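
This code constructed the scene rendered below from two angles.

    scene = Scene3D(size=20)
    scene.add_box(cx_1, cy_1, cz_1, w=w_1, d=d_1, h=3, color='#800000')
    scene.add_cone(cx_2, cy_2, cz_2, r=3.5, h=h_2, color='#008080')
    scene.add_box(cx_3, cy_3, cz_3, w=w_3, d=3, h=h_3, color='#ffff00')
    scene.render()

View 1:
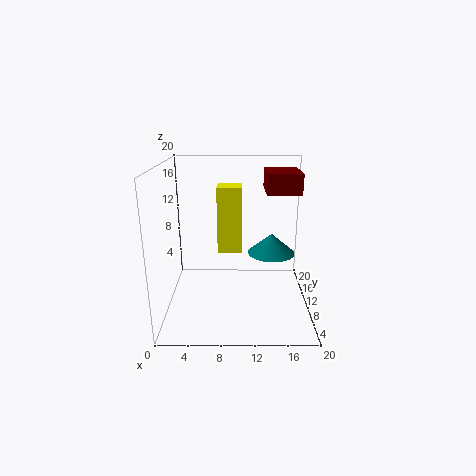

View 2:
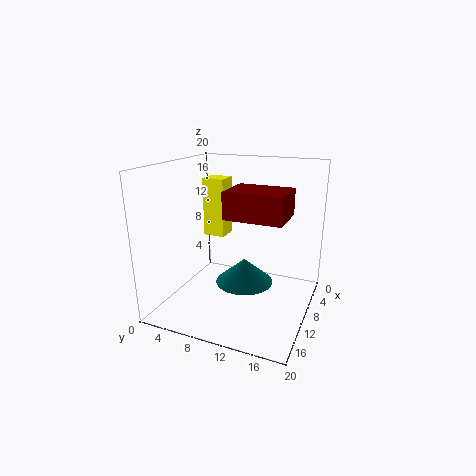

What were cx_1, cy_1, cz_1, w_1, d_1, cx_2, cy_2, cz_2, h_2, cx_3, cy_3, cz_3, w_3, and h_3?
cx_1 = 14, cy_1 = 12, cz_1 = 15.5, w_1 = 5, d_1 = 6.5, cx_2 = 15, cy_2 = 13, cz_2 = 6.5, h_2 = 3, cx_3 = 7.5, cy_3 = 5, cz_3 = 10, w_3 = 3, h_3 = 8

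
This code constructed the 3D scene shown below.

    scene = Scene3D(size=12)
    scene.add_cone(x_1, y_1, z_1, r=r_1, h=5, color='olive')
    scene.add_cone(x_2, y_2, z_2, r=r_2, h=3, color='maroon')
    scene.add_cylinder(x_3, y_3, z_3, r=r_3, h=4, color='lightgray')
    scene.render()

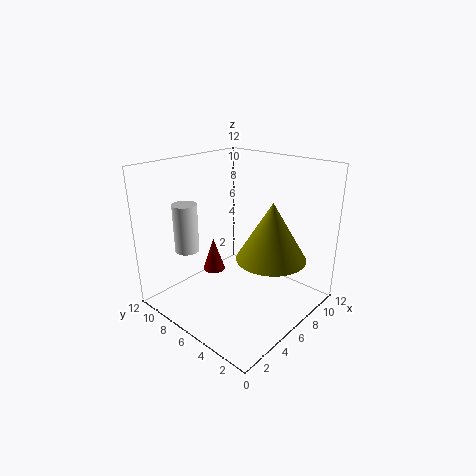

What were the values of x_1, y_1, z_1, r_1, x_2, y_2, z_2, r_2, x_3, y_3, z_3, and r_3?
x_1 = 8, y_1 = 4, z_1 = 4, r_1 = 3, x_2 = 6, y_2 = 9, z_2 = 2, r_2 = 1, x_3 = 3, y_3 = 9, z_3 = 5, r_3 = 1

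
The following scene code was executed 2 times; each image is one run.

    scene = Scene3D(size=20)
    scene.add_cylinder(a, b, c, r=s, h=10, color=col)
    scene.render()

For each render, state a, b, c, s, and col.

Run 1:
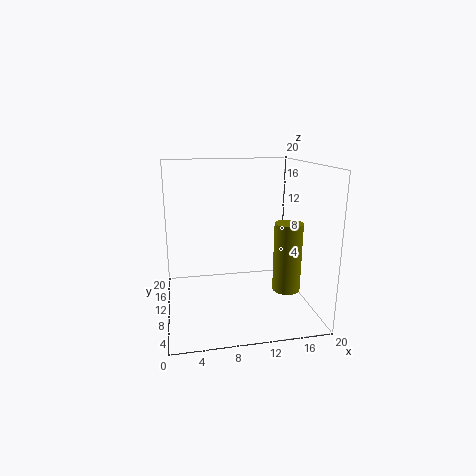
a = 17; b = 9; c = 2; s = 2; col = 'olive'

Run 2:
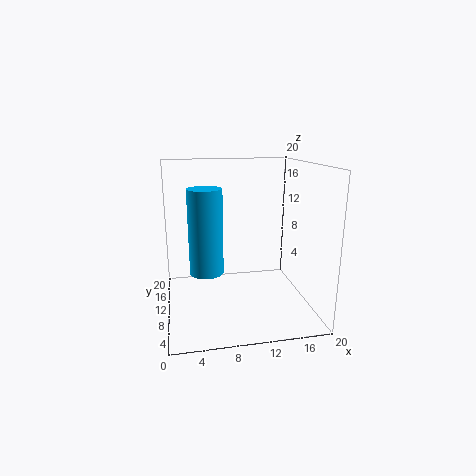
a = 5; b = 4; c = 8; s = 2; col = 'deepskyblue'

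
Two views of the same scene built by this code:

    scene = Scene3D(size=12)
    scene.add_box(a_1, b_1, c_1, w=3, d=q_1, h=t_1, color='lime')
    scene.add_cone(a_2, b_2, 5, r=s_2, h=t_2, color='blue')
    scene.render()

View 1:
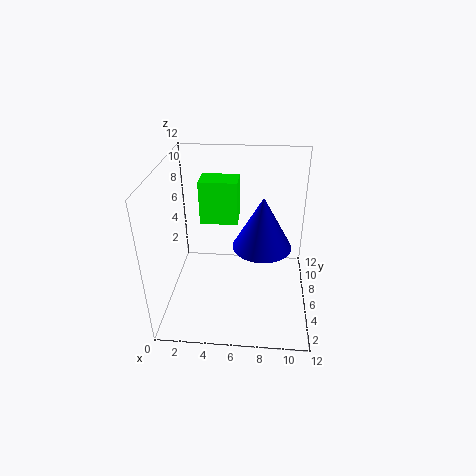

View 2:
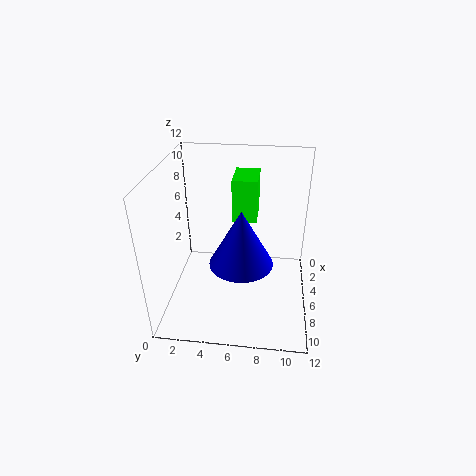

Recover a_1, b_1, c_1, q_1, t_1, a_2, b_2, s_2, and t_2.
a_1 = 3; b_1 = 5.5; c_1 = 7.5; q_1 = 2; t_1 = 3.5; a_2 = 8; b_2 = 6.5; s_2 = 2.5; t_2 = 4.5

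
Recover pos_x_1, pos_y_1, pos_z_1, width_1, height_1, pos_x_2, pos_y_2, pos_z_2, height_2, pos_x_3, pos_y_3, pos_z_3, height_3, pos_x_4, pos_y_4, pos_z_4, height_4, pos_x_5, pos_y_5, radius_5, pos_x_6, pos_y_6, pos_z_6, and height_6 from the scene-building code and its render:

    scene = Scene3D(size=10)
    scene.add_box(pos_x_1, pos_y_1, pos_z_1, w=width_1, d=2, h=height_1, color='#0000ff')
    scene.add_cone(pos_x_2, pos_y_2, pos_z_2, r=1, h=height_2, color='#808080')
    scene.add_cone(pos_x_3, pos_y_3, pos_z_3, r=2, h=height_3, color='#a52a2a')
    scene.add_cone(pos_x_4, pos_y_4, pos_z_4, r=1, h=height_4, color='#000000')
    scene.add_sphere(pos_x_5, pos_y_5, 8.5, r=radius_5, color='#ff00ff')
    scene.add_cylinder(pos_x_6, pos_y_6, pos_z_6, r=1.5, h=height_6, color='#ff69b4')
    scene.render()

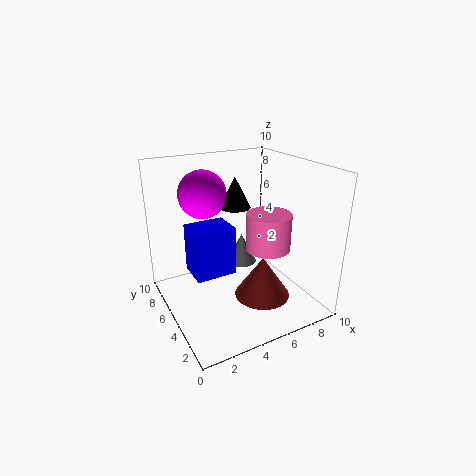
pos_x_1 = 1; pos_y_1 = 2.5; pos_z_1 = 4; width_1 = 2.5; height_1 = 3; pos_x_2 = 5; pos_y_2 = 4.5; pos_z_2 = 3.5; height_2 = 2; pos_x_3 = 6.5; pos_y_3 = 4; pos_z_3 = 0.5; height_3 = 3; pos_x_4 = 4.5; pos_y_4 = 4.5; pos_z_4 = 7.5; height_4 = 2; pos_x_5 = 2.5; pos_y_5 = 5; radius_5 = 1.5; pos_x_6 = 6.5; pos_y_6 = 3.5; pos_z_6 = 4.5; height_6 = 2.5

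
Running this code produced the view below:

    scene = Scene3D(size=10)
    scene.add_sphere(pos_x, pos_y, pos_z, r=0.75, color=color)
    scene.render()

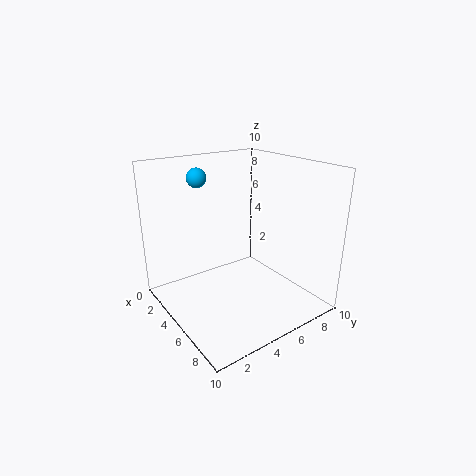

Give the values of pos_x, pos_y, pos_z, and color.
pos_x = 0.75; pos_y = 4.25; pos_z = 8.5; color = 'deepskyblue'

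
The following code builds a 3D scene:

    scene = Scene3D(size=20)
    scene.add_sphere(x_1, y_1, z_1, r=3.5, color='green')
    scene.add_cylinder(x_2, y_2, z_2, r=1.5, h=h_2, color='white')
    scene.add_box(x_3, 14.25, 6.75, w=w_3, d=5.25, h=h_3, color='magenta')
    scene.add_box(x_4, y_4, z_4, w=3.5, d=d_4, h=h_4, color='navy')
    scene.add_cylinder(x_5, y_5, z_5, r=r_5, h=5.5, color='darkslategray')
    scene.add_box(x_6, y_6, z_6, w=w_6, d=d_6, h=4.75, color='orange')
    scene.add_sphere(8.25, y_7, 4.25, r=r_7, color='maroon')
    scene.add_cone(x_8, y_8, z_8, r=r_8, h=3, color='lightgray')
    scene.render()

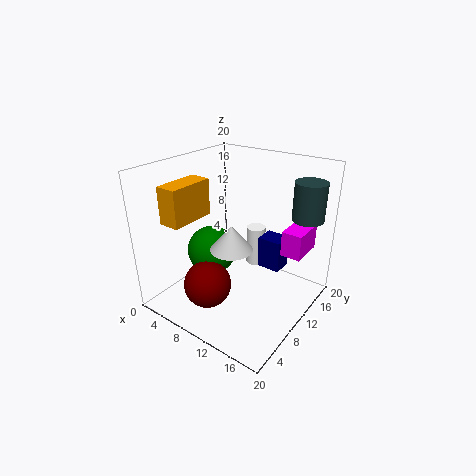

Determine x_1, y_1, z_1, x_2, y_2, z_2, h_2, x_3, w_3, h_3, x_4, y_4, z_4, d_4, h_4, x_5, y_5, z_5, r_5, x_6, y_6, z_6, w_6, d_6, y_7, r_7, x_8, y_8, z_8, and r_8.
x_1 = 6; y_1 = 9; z_1 = 7.25; x_2 = 8.5; y_2 = 17; z_2 = 2.25; h_2 = 6.25; x_3 = 14.5; w_3 = 3; h_3 = 3.75; x_4 = 11; y_4 = 13.75; z_4 = 4; d_4 = 3; h_4 = 4.75; x_5 = 17; y_5 = 17; z_5 = 12; r_5 = 2.25; x_6 = 4.75; y_6 = 1.25; z_6 = 14; w_6 = 2.75; d_6 = 6; y_7 = 5.25; r_7 = 3.25; x_8 = 13.25; y_8 = 4.25; z_8 = 12; r_8 = 2.5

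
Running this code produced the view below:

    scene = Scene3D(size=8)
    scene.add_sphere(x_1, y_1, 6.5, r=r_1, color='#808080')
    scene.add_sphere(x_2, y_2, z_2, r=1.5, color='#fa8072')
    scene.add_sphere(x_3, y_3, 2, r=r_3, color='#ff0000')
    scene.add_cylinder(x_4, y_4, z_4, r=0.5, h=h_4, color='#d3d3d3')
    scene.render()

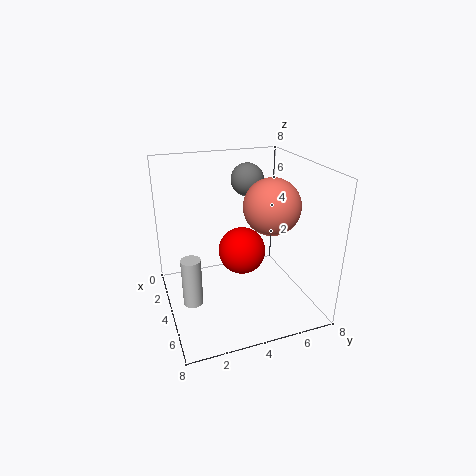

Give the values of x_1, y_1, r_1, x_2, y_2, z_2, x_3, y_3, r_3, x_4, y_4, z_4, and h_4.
x_1 = 1.5; y_1 = 5.5; r_1 = 1; x_2 = 5; y_2 = 5.5; z_2 = 6; x_3 = 2; y_3 = 5; r_3 = 1.5; x_4 = 5.5; y_4 = 1; z_4 = 1.5; h_4 = 2.5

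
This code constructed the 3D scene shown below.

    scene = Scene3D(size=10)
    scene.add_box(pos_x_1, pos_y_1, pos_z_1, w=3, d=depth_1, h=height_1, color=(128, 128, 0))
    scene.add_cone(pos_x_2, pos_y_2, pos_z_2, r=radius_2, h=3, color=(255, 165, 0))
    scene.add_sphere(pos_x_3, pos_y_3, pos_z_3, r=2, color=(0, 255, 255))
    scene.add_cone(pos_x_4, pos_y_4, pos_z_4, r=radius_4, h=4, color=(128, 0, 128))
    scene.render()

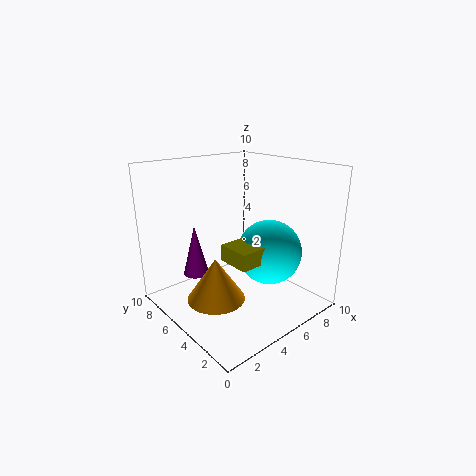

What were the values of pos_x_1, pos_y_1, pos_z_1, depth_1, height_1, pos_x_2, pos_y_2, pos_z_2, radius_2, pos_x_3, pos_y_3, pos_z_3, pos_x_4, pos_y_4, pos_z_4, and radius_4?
pos_x_1 = 2, pos_y_1 = 1, pos_z_1 = 5, depth_1 = 2, height_1 = 1, pos_x_2 = 3, pos_y_2 = 5, pos_z_2 = 1, radius_2 = 2, pos_x_3 = 5, pos_y_3 = 2, pos_z_3 = 5, pos_x_4 = 4, pos_y_4 = 9, pos_z_4 = 1, radius_4 = 1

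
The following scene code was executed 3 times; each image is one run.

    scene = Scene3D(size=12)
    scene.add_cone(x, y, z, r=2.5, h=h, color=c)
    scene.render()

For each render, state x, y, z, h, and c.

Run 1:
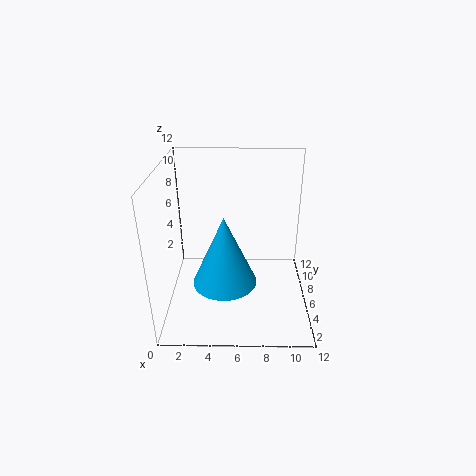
x = 5
y = 3.5
z = 3.5
h = 5.5
c = 'deepskyblue'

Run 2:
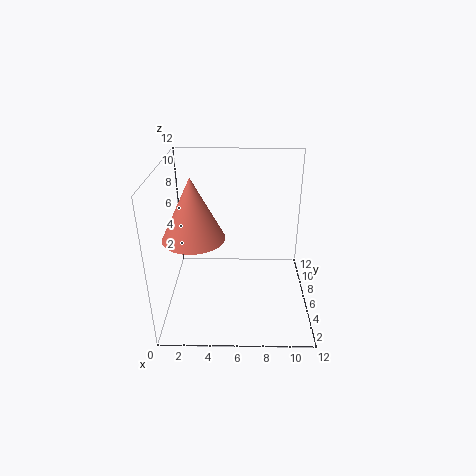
x = 2.5
y = 5
z = 6.5
h = 5
c = 'salmon'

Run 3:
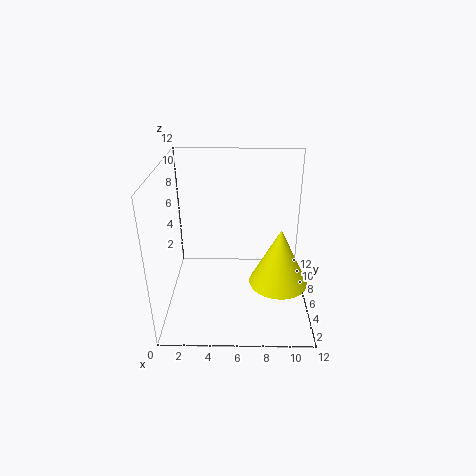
x = 9.5
y = 5.5
z = 2
h = 5
c = 'yellow'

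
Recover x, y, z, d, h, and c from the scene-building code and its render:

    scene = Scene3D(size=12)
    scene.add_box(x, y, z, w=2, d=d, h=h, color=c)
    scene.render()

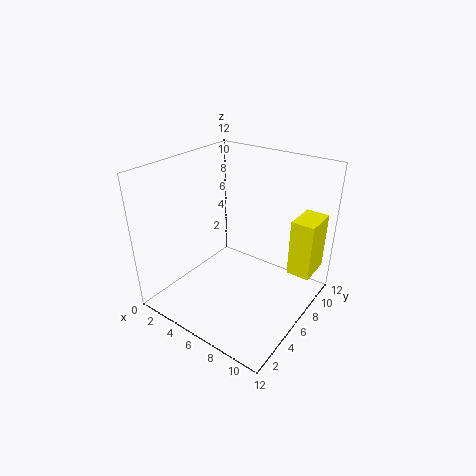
x = 9.5
y = 8.5
z = 2.5
d = 3
h = 5
c = 'yellow'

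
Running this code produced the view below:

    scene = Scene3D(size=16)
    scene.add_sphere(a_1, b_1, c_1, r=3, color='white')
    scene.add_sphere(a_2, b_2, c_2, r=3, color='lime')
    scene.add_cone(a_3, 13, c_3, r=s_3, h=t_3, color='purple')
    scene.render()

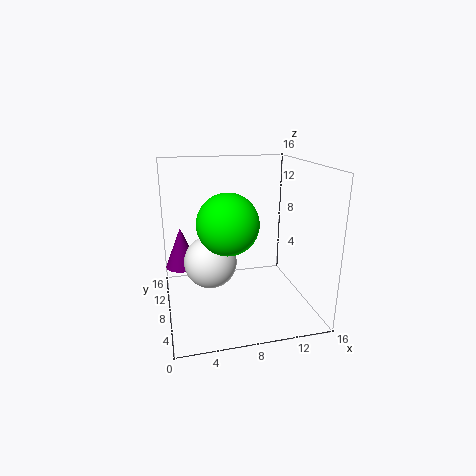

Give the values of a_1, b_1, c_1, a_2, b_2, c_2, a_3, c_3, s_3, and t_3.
a_1 = 5; b_1 = 9; c_1 = 5; a_2 = 6; b_2 = 4; c_2 = 11; a_3 = 2; c_3 = 3; s_3 = 2; t_3 = 5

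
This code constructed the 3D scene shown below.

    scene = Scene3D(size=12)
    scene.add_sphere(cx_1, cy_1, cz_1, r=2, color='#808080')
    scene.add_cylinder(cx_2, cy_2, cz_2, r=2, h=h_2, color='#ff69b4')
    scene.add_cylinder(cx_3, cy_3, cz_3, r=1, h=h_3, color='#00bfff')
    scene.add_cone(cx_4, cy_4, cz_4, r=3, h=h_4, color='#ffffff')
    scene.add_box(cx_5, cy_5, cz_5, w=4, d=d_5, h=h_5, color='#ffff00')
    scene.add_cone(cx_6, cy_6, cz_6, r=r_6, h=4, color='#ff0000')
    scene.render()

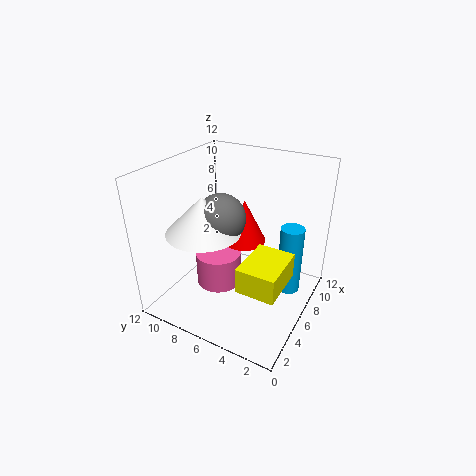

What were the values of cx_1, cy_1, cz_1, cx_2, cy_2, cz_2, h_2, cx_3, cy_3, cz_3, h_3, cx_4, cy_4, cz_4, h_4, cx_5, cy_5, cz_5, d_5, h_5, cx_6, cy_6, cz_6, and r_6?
cx_1 = 5; cy_1 = 7; cz_1 = 8; cx_2 = 6; cy_2 = 8; cz_2 = 1; h_2 = 3; cx_3 = 8; cy_3 = 2; cz_3 = 1; h_3 = 6; cx_4 = 4; cy_4 = 8; cz_4 = 7; h_4 = 3; cx_5 = 2; cy_5 = 1; cz_5 = 4; d_5 = 3; h_5 = 2; cx_6 = 9; cy_6 = 7; cz_6 = 4; r_6 = 2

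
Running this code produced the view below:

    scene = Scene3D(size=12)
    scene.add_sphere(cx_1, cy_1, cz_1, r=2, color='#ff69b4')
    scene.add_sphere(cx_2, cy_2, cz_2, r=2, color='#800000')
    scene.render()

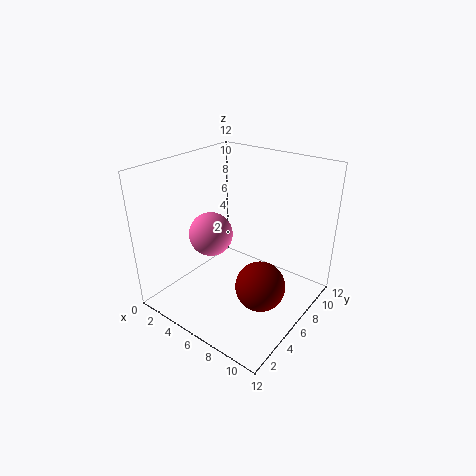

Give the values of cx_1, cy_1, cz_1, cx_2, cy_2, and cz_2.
cx_1 = 2.5, cy_1 = 6.5, cz_1 = 5, cx_2 = 9, cy_2 = 5, cz_2 = 3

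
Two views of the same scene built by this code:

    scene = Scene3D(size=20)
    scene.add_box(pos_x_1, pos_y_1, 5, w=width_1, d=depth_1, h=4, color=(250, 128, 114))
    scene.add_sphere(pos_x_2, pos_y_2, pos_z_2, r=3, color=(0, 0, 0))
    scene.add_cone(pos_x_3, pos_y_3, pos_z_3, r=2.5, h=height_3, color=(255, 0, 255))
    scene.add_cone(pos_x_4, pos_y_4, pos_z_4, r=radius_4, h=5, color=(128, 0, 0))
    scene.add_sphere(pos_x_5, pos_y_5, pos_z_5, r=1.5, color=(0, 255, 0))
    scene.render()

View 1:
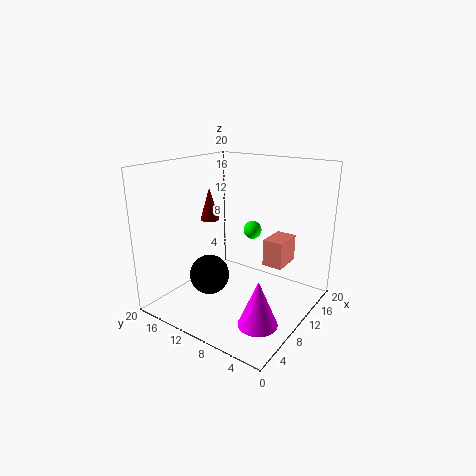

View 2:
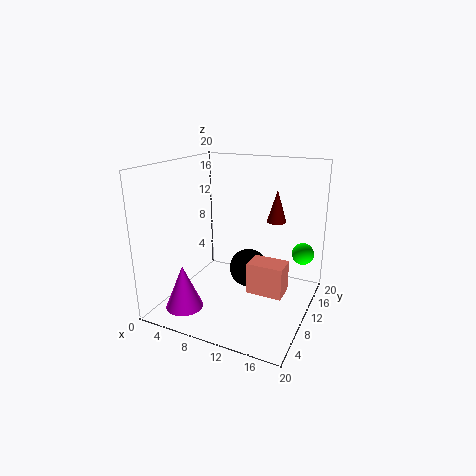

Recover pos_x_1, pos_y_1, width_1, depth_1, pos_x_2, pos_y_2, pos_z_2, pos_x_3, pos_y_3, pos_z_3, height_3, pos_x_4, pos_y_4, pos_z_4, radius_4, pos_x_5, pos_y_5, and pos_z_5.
pos_x_1 = 13.5
pos_y_1 = 5
width_1 = 4.5
depth_1 = 3
pos_x_2 = 9.5
pos_y_2 = 15
pos_z_2 = 3
pos_x_3 = 5
pos_y_3 = 3.5
pos_z_3 = 1.5
height_3 = 6
pos_x_4 = 13
pos_y_4 = 17.5
pos_z_4 = 10.5
radius_4 = 1.5
pos_x_5 = 18.5
pos_y_5 = 13
pos_z_5 = 8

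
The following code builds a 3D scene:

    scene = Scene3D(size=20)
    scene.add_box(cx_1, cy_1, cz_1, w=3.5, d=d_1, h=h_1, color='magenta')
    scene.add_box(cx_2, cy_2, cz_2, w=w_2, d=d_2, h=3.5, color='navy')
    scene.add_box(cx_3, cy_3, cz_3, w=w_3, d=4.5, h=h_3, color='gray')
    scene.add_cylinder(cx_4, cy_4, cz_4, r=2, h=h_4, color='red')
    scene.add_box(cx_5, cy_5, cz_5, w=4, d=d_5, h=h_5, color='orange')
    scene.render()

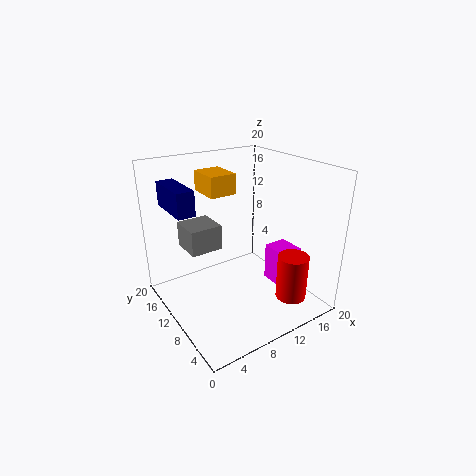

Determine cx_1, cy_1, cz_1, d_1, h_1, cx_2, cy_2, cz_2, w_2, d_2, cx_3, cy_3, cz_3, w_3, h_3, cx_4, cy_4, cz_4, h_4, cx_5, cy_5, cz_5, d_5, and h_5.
cx_1 = 15, cy_1 = 6, cz_1 = 2, d_1 = 4, h_1 = 5.5, cx_2 = 2.5, cy_2 = 12.5, cz_2 = 13.5, w_2 = 2.5, d_2 = 7, cx_3 = 3.5, cy_3 = 11, cz_3 = 8.5, w_3 = 4.5, h_3 = 3.5, cx_4 = 13.5, cy_4 = 2.5, cz_4 = 3.5, h_4 = 6, cx_5 = 8, cy_5 = 13.5, cz_5 = 15, d_5 = 5, h_5 = 3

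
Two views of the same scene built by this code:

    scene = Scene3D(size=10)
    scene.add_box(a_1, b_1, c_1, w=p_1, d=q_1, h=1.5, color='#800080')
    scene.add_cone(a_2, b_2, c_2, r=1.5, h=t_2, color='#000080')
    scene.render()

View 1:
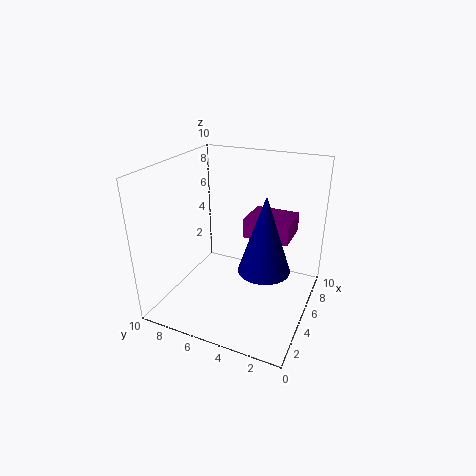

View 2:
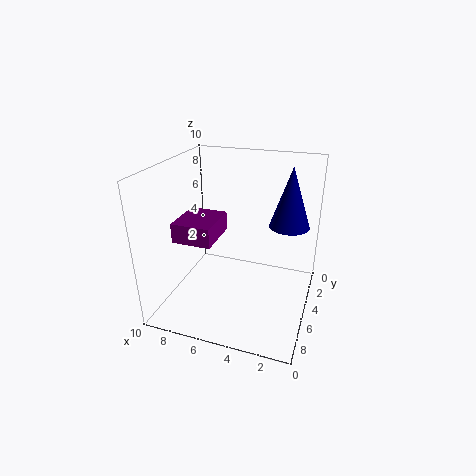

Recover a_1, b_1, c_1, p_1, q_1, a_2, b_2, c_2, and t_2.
a_1 = 7; b_1 = 2; c_1 = 4; p_1 = 3; q_1 = 3.5; a_2 = 2; b_2 = 2; c_2 = 5; t_2 = 4.5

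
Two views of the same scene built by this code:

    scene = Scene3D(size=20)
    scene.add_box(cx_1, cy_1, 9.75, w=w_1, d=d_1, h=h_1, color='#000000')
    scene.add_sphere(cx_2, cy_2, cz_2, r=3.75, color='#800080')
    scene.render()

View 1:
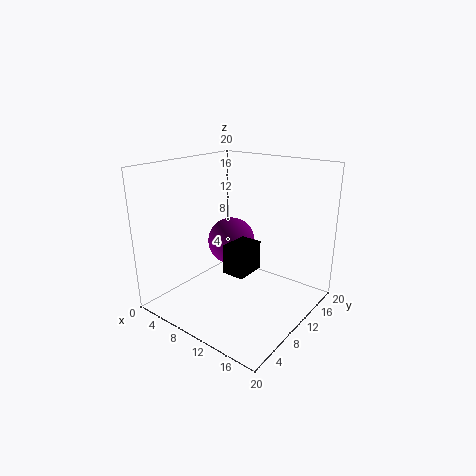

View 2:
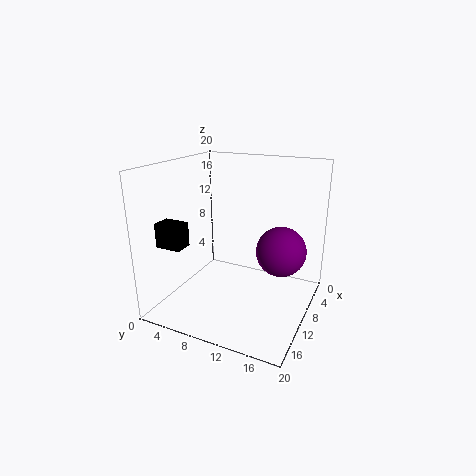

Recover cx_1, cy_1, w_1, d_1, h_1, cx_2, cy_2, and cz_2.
cx_1 = 14.5
cy_1 = 1.5
w_1 = 2.5
d_1 = 3.5
h_1 = 3.25
cx_2 = 5
cy_2 = 14.75
cz_2 = 6.75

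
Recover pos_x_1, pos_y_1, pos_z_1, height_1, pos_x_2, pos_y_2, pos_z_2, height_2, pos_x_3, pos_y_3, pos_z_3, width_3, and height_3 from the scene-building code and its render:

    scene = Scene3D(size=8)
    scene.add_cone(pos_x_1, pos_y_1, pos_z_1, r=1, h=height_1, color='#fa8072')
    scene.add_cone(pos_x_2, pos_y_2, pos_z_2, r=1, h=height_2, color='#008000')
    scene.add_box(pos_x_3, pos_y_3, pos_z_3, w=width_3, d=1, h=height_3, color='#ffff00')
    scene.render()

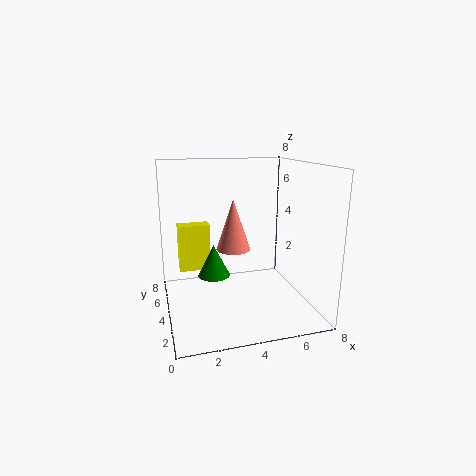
pos_x_1 = 4
pos_y_1 = 5
pos_z_1 = 3
height_1 = 3
pos_x_2 = 3
pos_y_2 = 6
pos_z_2 = 1
height_2 = 2
pos_x_3 = 1
pos_y_3 = 7
pos_z_3 = 1
width_3 = 2
height_3 = 3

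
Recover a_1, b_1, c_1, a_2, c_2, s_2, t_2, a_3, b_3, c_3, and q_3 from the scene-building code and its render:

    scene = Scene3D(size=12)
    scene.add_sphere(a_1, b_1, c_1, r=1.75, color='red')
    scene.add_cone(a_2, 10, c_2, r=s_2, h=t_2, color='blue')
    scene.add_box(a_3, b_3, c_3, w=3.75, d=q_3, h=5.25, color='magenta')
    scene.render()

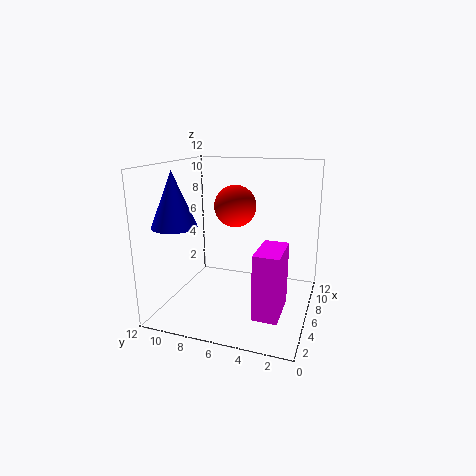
a_1 = 6.75, b_1 = 6.5, c_1 = 8.5, a_2 = 2.75, c_2 = 7.5, s_2 = 1.75, t_2 = 4.25, a_3 = 2.5, b_3 = 1.75, c_3 = 0.75, q_3 = 2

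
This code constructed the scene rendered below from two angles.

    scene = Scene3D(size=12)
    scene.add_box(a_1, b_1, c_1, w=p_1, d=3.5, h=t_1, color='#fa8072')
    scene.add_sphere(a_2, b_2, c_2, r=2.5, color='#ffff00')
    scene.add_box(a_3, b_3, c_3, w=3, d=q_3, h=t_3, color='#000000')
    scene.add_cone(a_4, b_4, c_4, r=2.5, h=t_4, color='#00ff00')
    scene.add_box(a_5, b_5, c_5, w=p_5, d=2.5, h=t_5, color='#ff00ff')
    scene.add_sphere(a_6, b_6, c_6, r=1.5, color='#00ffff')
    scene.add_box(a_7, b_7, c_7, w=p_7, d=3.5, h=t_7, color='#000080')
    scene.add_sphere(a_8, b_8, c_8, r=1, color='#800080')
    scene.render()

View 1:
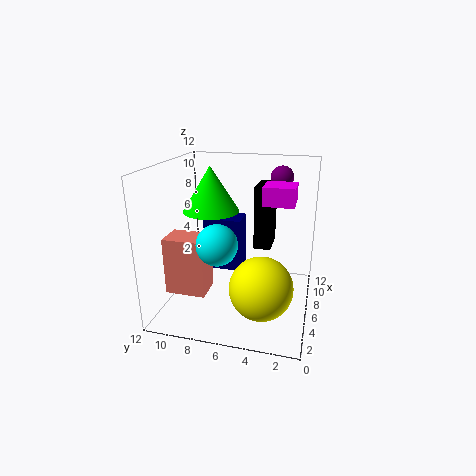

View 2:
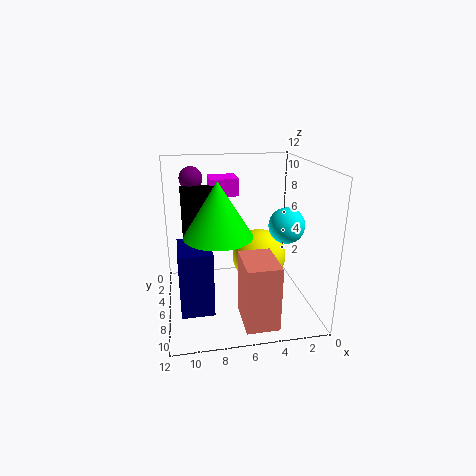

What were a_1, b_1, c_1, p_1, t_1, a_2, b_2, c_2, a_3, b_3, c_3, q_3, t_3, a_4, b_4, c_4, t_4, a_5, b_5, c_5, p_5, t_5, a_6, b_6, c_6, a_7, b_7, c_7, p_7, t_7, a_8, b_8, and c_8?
a_1 = 4; b_1 = 8.5; c_1 = 1; p_1 = 2.5; t_1 = 5; a_2 = 3.5; b_2 = 3.5; c_2 = 3; a_3 = 7.5; b_3 = 3.5; c_3 = 4.5; q_3 = 1.5; t_3 = 5.5; a_4 = 8; b_4 = 9; c_4 = 7.5; t_4 = 4; a_5 = 5.5; b_5 = 1.5; c_5 = 9; p_5 = 2.5; t_5 = 1.5; a_6 = 2; b_6 = 6.5; c_6 = 7; a_7 = 8.5; b_7 = 6.5; c_7 = 1.5; p_7 = 2.5; t_7 = 5; a_8 = 9.5; b_8 = 3; c_8 = 10.5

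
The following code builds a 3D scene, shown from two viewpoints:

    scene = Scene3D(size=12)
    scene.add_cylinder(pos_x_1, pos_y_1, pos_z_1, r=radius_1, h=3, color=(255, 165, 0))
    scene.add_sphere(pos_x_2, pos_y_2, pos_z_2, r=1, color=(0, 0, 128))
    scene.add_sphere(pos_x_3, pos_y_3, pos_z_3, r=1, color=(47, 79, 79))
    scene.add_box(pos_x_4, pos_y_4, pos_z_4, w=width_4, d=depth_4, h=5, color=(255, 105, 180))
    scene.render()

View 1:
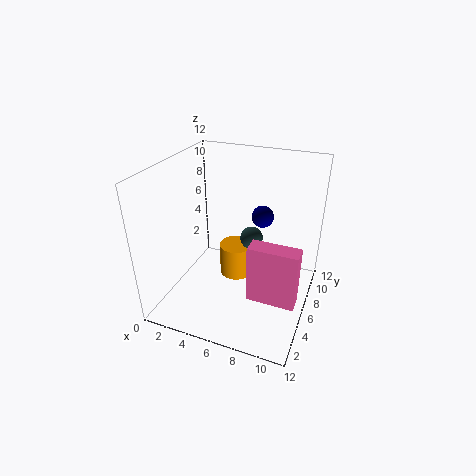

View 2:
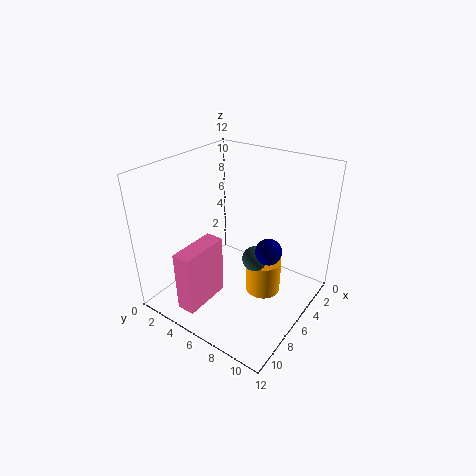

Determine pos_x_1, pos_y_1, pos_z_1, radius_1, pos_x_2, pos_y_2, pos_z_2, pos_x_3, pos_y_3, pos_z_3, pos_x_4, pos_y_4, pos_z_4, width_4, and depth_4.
pos_x_1 = 5
pos_y_1 = 8
pos_z_1 = 1
radius_1 = 1.5
pos_x_2 = 7
pos_y_2 = 9.5
pos_z_2 = 6.5
pos_x_3 = 6.5
pos_y_3 = 8
pos_z_3 = 5
pos_x_4 = 7.5
pos_y_4 = 4
pos_z_4 = 1.5
width_4 = 4
depth_4 = 1.5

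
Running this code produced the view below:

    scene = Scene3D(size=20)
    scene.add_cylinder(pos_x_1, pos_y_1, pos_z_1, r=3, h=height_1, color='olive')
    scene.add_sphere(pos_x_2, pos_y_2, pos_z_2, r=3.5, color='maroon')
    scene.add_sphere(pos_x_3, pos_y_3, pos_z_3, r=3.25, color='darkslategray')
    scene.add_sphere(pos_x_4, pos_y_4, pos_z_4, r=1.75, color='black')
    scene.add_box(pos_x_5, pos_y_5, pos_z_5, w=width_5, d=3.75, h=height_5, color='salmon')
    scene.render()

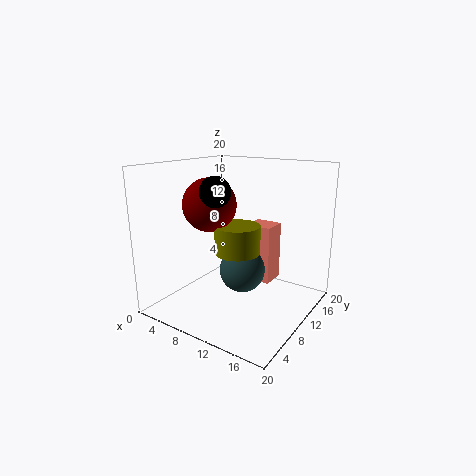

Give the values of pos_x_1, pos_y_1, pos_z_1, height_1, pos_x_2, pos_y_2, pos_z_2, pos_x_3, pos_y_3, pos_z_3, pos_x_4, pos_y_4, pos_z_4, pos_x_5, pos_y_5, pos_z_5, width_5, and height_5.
pos_x_1 = 11.25; pos_y_1 = 8; pos_z_1 = 8.75; height_1 = 3.75; pos_x_2 = 7.75; pos_y_2 = 6.75; pos_z_2 = 15; pos_x_3 = 10.25; pos_y_3 = 10.75; pos_z_3 = 5; pos_x_4 = 12; pos_y_4 = 2.5; pos_z_4 = 17.75; pos_x_5 = 8.75; pos_y_5 = 14; pos_z_5 = 2; width_5 = 4; height_5 = 8.75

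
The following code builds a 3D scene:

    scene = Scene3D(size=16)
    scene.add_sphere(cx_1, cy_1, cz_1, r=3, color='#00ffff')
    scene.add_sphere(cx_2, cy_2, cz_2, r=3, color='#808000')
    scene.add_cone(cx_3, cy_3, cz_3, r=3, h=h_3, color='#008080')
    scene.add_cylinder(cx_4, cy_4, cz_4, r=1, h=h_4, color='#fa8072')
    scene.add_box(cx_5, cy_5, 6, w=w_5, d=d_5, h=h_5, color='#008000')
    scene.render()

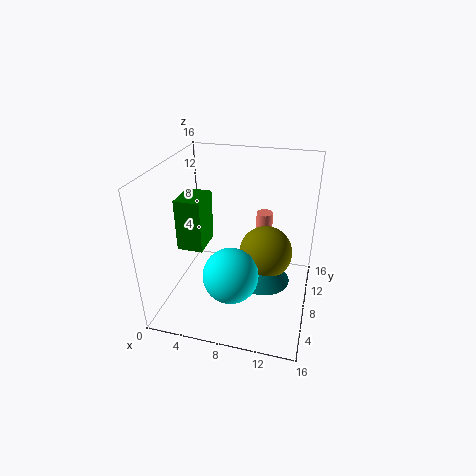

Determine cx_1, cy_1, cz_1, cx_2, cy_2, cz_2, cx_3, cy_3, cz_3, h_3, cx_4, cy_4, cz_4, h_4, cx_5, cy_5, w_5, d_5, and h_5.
cx_1 = 8
cy_1 = 5
cz_1 = 5
cx_2 = 11
cy_2 = 9
cz_2 = 6
cx_3 = 11
cy_3 = 8
cz_3 = 3
h_3 = 4
cx_4 = 10
cy_4 = 13
cz_4 = 3
h_4 = 6
cx_5 = 1
cy_5 = 7
w_5 = 3
d_5 = 4
h_5 = 6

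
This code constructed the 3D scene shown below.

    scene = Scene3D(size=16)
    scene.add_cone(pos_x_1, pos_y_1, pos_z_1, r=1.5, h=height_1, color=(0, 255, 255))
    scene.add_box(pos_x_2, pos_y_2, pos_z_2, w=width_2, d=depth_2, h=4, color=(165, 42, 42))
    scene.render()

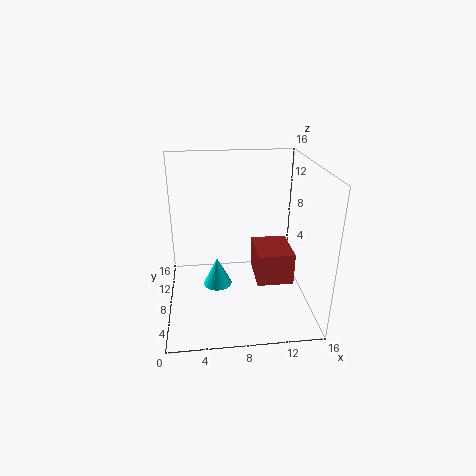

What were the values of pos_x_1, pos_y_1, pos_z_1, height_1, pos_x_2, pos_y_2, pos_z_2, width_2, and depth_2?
pos_x_1 = 5.5; pos_y_1 = 5.5; pos_z_1 = 4; height_1 = 3; pos_x_2 = 10.5; pos_y_2 = 8.5; pos_z_2 = 1; width_2 = 4.5; depth_2 = 5.5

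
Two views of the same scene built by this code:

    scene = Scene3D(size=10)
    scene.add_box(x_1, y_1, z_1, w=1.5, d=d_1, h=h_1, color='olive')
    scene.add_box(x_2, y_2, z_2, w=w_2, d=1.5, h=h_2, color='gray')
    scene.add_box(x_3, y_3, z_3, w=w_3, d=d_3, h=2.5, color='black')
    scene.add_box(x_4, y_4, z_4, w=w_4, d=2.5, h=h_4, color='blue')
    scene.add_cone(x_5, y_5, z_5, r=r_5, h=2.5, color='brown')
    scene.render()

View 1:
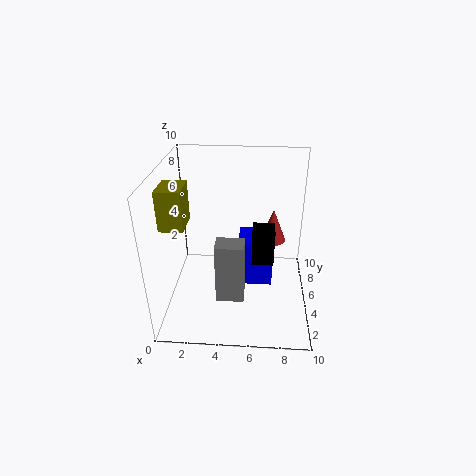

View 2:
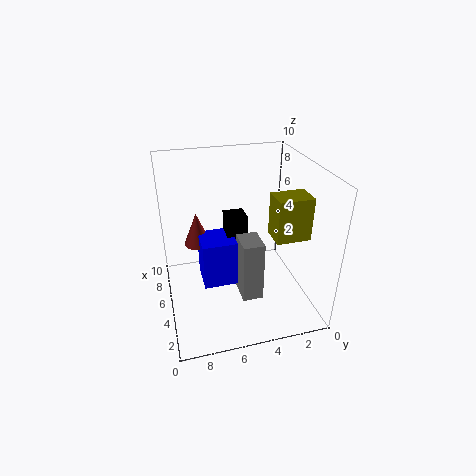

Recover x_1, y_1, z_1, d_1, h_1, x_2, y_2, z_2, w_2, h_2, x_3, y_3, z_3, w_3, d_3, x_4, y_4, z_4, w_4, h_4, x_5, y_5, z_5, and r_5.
x_1 = 0.5; y_1 = 2; z_1 = 7; d_1 = 2; h_1 = 2.5; x_2 = 3.5; y_2 = 3.5; z_2 = 0.5; w_2 = 2; h_2 = 4.5; x_3 = 6; y_3 = 4; z_3 = 3.5; w_3 = 1.5; d_3 = 1.5; x_4 = 5; y_4 = 5; z_4 = 1; w_4 = 2.5; h_4 = 3.5; x_5 = 7.5; y_5 = 7.5; z_5 = 3.5; r_5 = 1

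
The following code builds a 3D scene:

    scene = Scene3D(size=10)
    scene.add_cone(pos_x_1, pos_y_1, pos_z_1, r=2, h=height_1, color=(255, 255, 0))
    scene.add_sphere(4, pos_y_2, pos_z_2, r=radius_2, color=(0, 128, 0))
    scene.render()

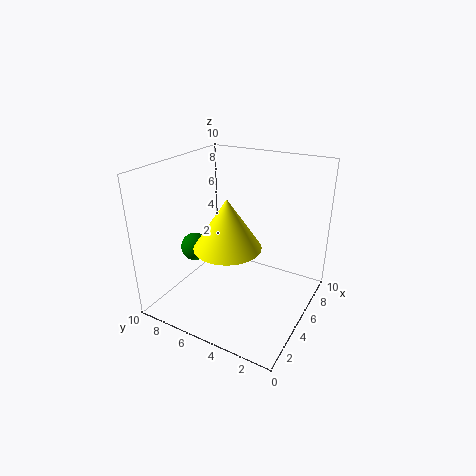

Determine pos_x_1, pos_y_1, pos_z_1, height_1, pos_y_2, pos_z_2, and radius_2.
pos_x_1 = 2; pos_y_1 = 4; pos_z_1 = 6; height_1 = 3; pos_y_2 = 8; pos_z_2 = 4; radius_2 = 1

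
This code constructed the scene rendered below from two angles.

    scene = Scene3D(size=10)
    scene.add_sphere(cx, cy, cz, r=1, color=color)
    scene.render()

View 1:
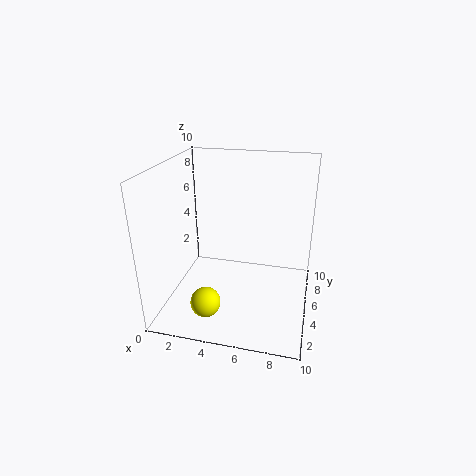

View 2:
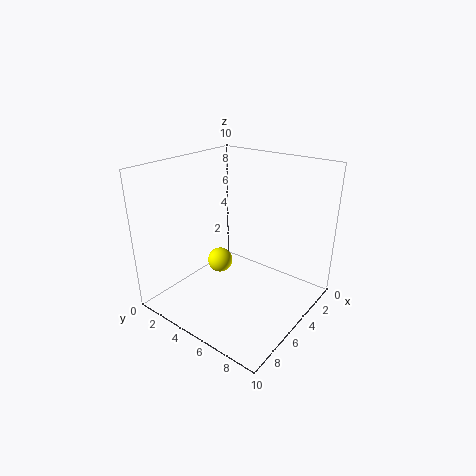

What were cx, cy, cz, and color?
cx = 3.5
cy = 2
cz = 1.5
color = 'yellow'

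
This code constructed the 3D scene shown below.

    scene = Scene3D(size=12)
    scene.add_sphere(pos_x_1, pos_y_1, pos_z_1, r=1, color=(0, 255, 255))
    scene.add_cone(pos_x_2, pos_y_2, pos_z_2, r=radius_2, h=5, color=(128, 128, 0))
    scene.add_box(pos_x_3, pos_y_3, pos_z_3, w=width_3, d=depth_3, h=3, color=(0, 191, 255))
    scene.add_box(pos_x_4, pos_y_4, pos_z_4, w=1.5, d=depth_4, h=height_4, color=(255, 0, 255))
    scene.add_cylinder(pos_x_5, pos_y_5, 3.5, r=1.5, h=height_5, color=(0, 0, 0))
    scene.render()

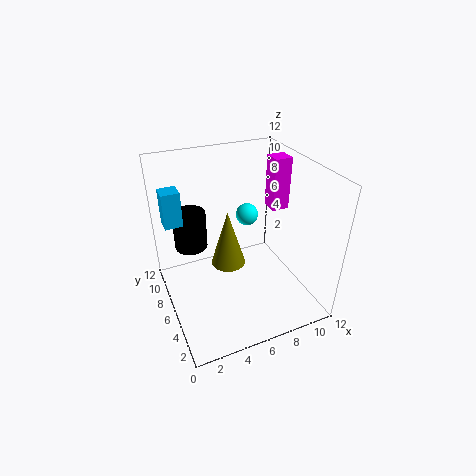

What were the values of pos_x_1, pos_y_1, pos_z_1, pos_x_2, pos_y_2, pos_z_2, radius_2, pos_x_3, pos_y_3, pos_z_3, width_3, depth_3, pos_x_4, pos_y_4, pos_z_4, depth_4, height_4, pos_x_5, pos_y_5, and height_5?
pos_x_1 = 8, pos_y_1 = 8.5, pos_z_1 = 6.5, pos_x_2 = 5.5, pos_y_2 = 7, pos_z_2 = 3, radius_2 = 1.5, pos_x_3 = 0.5, pos_y_3 = 8, pos_z_3 = 7, width_3 = 1.5, depth_3 = 1.5, pos_x_4 = 9.5, pos_y_4 = 6.5, pos_z_4 = 7.5, depth_4 = 1.5, height_4 = 4.5, pos_x_5 = 3, pos_y_5 = 10, height_5 = 3.5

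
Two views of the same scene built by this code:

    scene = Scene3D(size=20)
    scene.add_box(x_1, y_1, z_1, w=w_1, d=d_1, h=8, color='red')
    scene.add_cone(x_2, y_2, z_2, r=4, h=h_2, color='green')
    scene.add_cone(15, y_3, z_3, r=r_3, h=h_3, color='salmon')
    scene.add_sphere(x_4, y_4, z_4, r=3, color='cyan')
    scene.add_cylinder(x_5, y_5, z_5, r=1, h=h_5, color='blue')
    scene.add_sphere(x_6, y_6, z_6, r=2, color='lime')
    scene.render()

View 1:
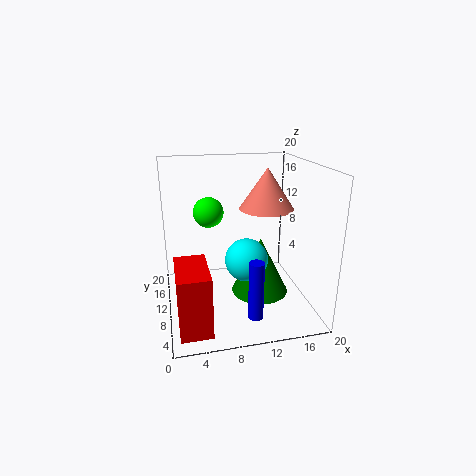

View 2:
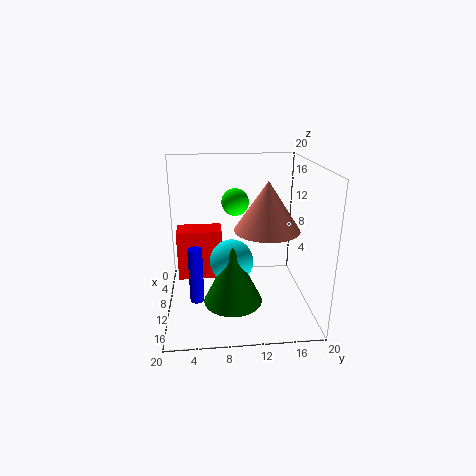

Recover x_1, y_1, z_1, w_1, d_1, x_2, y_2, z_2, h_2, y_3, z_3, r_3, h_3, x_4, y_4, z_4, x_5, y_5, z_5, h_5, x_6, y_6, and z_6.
x_1 = 1
y_1 = 1
z_1 = 1
w_1 = 4
d_1 = 7
x_2 = 13
y_2 = 9
z_2 = 2
h_2 = 8
y_3 = 13
z_3 = 13
r_3 = 4
h_3 = 6
x_4 = 11
y_4 = 9
z_4 = 7
x_5 = 11
y_5 = 4
z_5 = 1
h_5 = 8
x_6 = 6
y_6 = 10
z_6 = 14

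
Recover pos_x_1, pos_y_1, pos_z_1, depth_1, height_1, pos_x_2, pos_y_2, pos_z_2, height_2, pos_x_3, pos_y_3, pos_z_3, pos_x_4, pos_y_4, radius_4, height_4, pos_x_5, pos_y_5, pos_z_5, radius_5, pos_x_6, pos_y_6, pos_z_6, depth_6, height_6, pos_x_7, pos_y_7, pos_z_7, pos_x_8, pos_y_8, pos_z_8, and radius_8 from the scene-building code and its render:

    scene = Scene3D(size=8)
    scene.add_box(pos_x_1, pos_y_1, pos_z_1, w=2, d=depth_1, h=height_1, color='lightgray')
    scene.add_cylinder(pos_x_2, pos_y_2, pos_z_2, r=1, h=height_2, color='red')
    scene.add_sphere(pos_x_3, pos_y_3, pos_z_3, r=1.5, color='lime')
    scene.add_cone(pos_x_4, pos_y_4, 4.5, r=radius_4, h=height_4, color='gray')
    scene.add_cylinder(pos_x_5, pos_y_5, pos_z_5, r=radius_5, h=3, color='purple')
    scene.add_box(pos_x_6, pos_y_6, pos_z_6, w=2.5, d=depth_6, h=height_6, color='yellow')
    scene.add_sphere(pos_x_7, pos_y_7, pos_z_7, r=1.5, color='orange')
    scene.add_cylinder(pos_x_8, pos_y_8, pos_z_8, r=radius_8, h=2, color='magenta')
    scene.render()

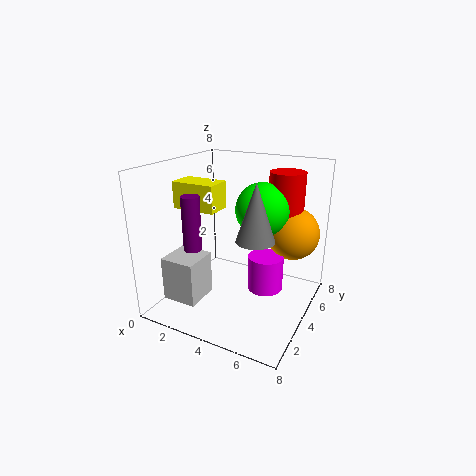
pos_x_1 = 0.5; pos_y_1 = 1.5; pos_z_1 = 0.5; depth_1 = 2; height_1 = 2.5; pos_x_2 = 6; pos_y_2 = 6; pos_z_2 = 4; height_2 = 3.5; pos_x_3 = 5; pos_y_3 = 5; pos_z_3 = 5.5; pos_x_4 = 5.5; pos_y_4 = 3; radius_4 = 1; height_4 = 3; pos_x_5 = 2; pos_y_5 = 2.5; pos_z_5 = 3.5; radius_5 = 0.5; pos_x_6 = 0.5; pos_y_6 = 3; pos_z_6 = 5.5; depth_6 = 1.5; height_6 = 1.5; pos_x_7 = 6.5; pos_y_7 = 6; pos_z_7 = 4; pos_x_8 = 5.5; pos_y_8 = 4.5; pos_z_8 = 1; radius_8 = 1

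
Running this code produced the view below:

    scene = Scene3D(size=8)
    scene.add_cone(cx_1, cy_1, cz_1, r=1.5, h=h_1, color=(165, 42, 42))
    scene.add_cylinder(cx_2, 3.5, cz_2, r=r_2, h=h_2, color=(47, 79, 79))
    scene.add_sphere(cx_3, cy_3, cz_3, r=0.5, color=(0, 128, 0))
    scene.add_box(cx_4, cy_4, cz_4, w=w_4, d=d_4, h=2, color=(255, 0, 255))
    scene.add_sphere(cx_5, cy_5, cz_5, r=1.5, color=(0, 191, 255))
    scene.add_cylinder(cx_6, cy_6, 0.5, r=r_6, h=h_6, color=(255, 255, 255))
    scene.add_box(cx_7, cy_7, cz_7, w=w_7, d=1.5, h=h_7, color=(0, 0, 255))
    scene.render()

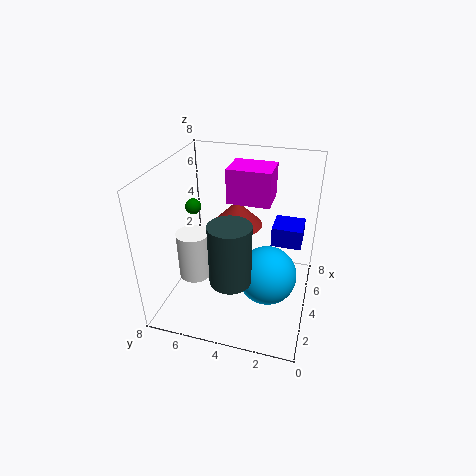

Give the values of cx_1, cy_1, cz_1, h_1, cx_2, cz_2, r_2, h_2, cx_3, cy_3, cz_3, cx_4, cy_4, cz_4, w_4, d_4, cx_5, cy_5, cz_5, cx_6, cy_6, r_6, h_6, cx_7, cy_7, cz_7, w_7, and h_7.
cx_1 = 5.5
cy_1 = 4.5
cz_1 = 4
h_1 = 1.5
cx_2 = 1
cz_2 = 3.5
r_2 = 1
h_2 = 3
cx_3 = 6
cy_3 = 7.5
cz_3 = 4.5
cx_4 = 5
cy_4 = 2.5
cz_4 = 5.5
w_4 = 2
d_4 = 2.5
cx_5 = 2.5
cy_5 = 2
cz_5 = 3
cx_6 = 4.5
cy_6 = 7
r_6 = 1
h_6 = 3
cx_7 = 3
cy_7 = 0.5
cz_7 = 4.5
w_7 = 1.5
h_7 = 1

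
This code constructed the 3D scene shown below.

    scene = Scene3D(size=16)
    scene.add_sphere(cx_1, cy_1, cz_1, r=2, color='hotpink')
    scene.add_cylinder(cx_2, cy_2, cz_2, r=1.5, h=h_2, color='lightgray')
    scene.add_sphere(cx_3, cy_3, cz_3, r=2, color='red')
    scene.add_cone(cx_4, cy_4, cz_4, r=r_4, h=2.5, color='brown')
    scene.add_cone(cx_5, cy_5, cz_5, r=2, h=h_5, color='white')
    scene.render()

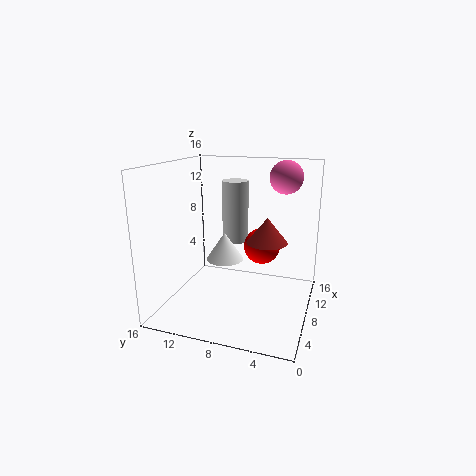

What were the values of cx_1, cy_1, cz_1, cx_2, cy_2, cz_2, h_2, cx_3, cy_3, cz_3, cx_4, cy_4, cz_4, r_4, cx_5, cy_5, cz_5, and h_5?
cx_1 = 14
cy_1 = 4
cz_1 = 14
cx_2 = 10
cy_2 = 9
cz_2 = 7
h_2 = 7
cx_3 = 9
cy_3 = 5.5
cz_3 = 7
cx_4 = 5
cy_4 = 4
cz_4 = 9
r_4 = 2
cx_5 = 6.5
cy_5 = 9
cz_5 = 6
h_5 = 3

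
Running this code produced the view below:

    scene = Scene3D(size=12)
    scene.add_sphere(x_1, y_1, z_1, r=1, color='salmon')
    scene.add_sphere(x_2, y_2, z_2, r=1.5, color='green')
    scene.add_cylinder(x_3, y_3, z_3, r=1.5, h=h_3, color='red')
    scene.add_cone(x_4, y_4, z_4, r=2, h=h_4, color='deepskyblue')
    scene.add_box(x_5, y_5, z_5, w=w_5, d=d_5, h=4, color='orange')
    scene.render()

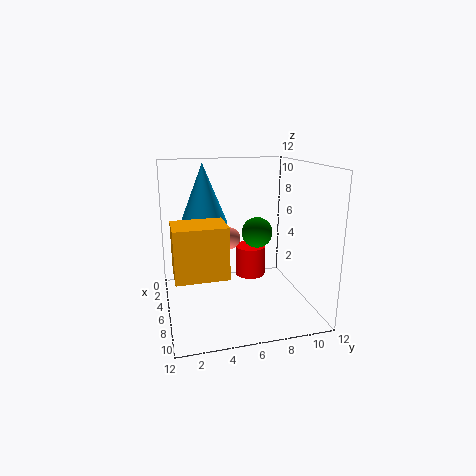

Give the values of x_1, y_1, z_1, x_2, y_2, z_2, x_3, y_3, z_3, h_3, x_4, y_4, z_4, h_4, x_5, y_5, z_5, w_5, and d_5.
x_1 = 3, y_1 = 6, z_1 = 5, x_2 = 2, y_2 = 9, z_2 = 5, x_3 = 1.5, y_3 = 8.5, z_3 = 0.5, h_3 = 3, x_4 = 4, y_4 = 3.5, z_4 = 7, h_4 = 5, x_5 = 6.5, y_5 = 0.5, z_5 = 4, w_5 = 3, d_5 = 4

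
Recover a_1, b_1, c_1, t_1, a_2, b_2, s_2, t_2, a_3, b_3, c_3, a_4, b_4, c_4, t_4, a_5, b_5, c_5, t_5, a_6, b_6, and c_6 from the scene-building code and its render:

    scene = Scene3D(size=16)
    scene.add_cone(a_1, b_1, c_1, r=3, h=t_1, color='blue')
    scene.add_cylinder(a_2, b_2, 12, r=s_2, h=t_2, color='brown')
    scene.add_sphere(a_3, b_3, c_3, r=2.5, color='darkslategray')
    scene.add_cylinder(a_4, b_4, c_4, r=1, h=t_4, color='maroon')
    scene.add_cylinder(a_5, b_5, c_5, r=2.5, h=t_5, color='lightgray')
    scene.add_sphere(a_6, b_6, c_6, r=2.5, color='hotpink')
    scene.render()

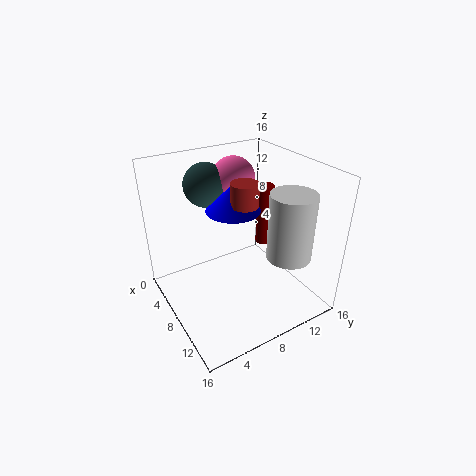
a_1 = 7; b_1 = 8; c_1 = 11; t_1 = 3; a_2 = 8.5; b_2 = 8.5; s_2 = 1.5; t_2 = 2.5; a_3 = 3.5; b_3 = 6.5; c_3 = 13; a_4 = 6; b_4 = 13; c_4 = 5; t_4 = 7.5; a_5 = 11.5; b_5 = 12.5; c_5 = 6; t_5 = 7.5; a_6 = 4.5; b_6 = 9.5; c_6 = 13.5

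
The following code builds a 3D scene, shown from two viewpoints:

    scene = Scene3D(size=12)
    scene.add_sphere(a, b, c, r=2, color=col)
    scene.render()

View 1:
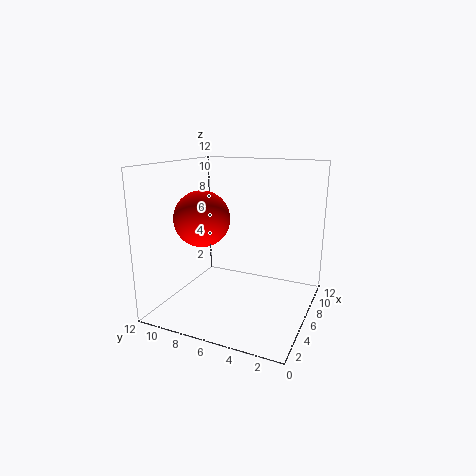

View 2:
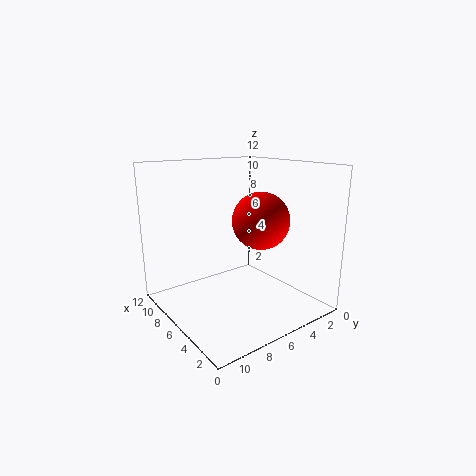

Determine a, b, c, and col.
a = 2
b = 7
c = 8.5
col = 'red'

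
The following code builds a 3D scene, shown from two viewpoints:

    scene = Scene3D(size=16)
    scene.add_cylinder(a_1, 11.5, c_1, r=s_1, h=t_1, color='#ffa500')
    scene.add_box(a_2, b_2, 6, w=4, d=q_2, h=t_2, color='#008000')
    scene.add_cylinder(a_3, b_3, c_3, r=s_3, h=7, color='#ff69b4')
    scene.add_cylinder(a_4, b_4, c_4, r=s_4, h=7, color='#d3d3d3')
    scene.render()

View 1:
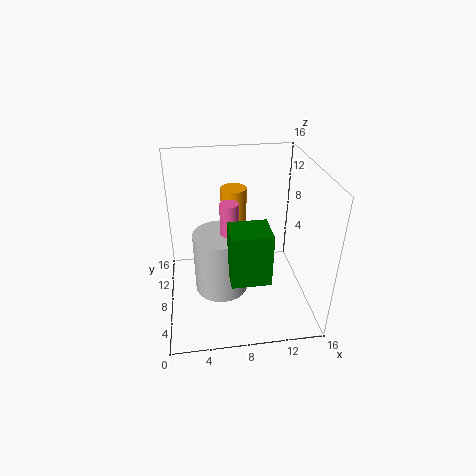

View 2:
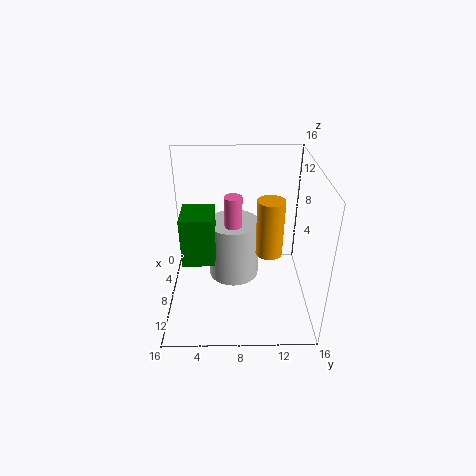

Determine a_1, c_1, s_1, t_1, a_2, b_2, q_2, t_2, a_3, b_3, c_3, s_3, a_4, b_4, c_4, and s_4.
a_1 = 8, c_1 = 6, s_1 = 1.5, t_1 = 6.5, a_2 = 6.5, b_2 = 2, q_2 = 3.5, t_2 = 5.5, a_3 = 7, b_3 = 7.5, c_3 = 5.5, s_3 = 1, a_4 = 6, b_4 = 7.5, c_4 = 2, s_4 = 3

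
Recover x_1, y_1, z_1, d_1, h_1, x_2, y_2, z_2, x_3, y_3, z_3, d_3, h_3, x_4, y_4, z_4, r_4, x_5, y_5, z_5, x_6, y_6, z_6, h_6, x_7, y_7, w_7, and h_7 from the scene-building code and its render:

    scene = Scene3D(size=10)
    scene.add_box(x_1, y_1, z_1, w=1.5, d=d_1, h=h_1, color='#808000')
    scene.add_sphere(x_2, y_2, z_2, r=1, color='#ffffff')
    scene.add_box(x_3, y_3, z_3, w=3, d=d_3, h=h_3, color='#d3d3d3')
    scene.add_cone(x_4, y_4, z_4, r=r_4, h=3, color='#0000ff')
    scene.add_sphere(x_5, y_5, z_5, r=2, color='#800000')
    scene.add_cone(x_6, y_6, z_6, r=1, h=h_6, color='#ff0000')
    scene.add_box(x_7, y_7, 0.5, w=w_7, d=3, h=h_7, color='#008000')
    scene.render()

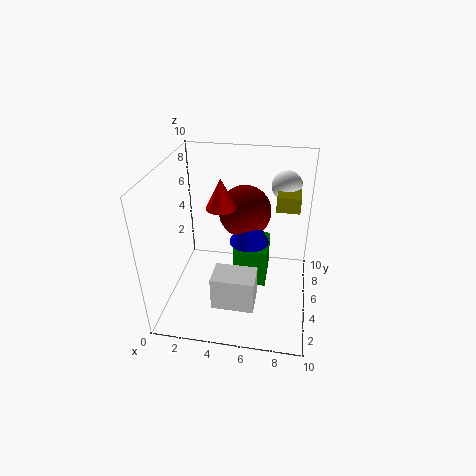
x_1 = 7.5; y_1 = 4.5; z_1 = 7.5; d_1 = 3; h_1 = 1; x_2 = 8; y_2 = 6.5; z_2 = 8.5; x_3 = 3.5; y_3 = 2.5; z_3 = 0.5; d_3 = 2; h_3 = 2.5; x_4 = 5.5; y_4 = 7; z_4 = 3.5; r_4 = 1.5; x_5 = 5; y_5 = 8; z_5 = 5.5; x_6 = 4; y_6 = 4.5; z_6 = 7.5; h_6 = 2; x_7 = 4.5; y_7 = 5.5; w_7 = 2.5; h_7 = 3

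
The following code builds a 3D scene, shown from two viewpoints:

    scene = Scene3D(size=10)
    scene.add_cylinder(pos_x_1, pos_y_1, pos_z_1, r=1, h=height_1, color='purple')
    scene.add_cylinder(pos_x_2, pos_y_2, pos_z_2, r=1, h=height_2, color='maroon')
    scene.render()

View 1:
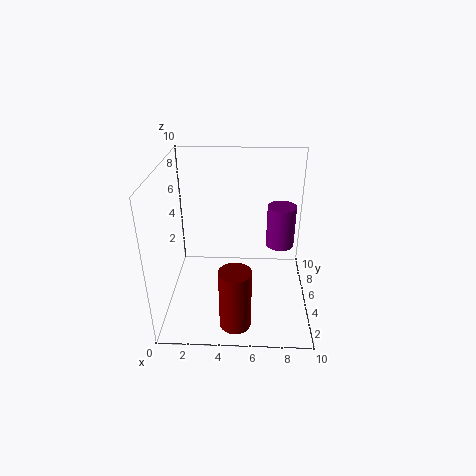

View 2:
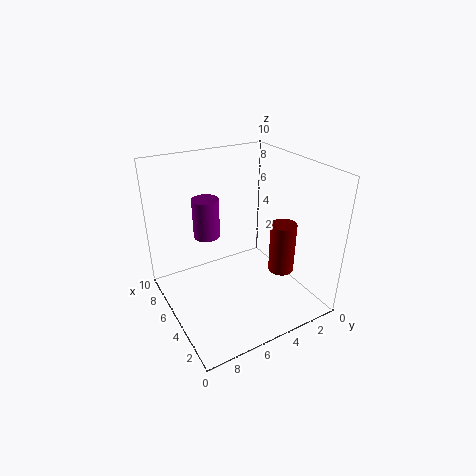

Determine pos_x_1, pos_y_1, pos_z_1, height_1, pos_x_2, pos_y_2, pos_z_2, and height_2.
pos_x_1 = 8, pos_y_1 = 6, pos_z_1 = 4, height_1 = 3, pos_x_2 = 5, pos_y_2 = 1, pos_z_2 = 1, height_2 = 4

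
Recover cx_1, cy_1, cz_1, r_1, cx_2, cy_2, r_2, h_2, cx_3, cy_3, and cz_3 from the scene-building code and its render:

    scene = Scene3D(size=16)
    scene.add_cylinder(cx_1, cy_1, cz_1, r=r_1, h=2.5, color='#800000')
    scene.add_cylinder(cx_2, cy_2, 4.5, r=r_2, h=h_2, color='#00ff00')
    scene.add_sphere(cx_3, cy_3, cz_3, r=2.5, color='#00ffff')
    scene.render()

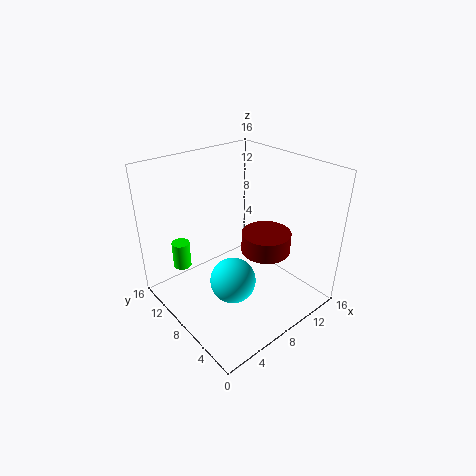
cx_1 = 12.5
cy_1 = 8
cz_1 = 4.5
r_1 = 3
cx_2 = 3
cy_2 = 12
r_2 = 1
h_2 = 3
cx_3 = 6
cy_3 = 6.5
cz_3 = 4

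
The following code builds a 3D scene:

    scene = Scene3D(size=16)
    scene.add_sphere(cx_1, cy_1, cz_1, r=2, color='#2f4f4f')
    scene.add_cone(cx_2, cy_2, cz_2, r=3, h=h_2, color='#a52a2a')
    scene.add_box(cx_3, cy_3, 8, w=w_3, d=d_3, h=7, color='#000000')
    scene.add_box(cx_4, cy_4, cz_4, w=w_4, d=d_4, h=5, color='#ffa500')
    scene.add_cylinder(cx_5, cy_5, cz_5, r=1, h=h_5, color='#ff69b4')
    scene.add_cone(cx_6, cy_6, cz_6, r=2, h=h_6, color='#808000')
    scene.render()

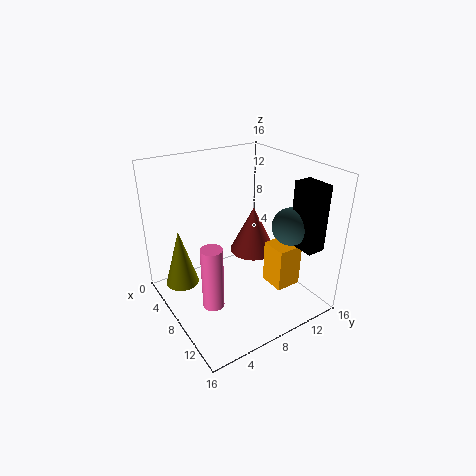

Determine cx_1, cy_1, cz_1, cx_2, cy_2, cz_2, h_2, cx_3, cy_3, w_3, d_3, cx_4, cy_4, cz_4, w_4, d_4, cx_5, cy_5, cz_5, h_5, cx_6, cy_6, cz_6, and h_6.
cx_1 = 12
cy_1 = 12
cz_1 = 10
cx_2 = 4
cy_2 = 13
cz_2 = 3
h_2 = 6
cx_3 = 12
cy_3 = 12
w_3 = 3
d_3 = 2
cx_4 = 9
cy_4 = 11
cz_4 = 2
w_4 = 3
d_4 = 3
cx_5 = 13
cy_5 = 2
cz_5 = 5
h_5 = 6
cx_6 = 3
cy_6 = 3
cz_6 = 1
h_6 = 7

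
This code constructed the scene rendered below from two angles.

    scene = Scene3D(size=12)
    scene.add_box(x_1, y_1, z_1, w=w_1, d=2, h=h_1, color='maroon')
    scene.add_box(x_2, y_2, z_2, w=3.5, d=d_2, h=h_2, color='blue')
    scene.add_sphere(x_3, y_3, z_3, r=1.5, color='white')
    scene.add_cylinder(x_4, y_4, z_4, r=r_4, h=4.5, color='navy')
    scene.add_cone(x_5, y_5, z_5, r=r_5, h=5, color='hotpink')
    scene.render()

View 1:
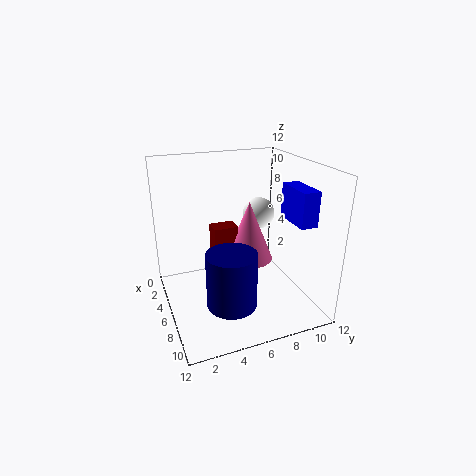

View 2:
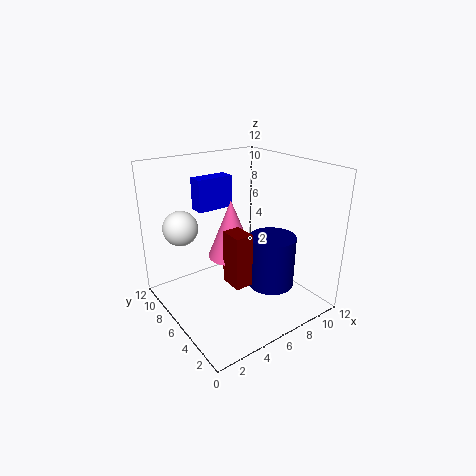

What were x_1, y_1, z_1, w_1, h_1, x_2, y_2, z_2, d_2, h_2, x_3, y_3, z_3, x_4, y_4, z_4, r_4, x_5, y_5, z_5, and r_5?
x_1 = 4.5, y_1 = 4, z_1 = 2.5, w_1 = 1.5, h_1 = 4.5, x_2 = 5, y_2 = 10.5, z_2 = 7, d_2 = 1.5, h_2 = 3, x_3 = 2.5, y_3 = 9.5, z_3 = 6.5, x_4 = 8.5, y_4 = 4.5, z_4 = 1.5, r_4 = 2, x_5 = 6, y_5 = 7, z_5 = 4, r_5 = 2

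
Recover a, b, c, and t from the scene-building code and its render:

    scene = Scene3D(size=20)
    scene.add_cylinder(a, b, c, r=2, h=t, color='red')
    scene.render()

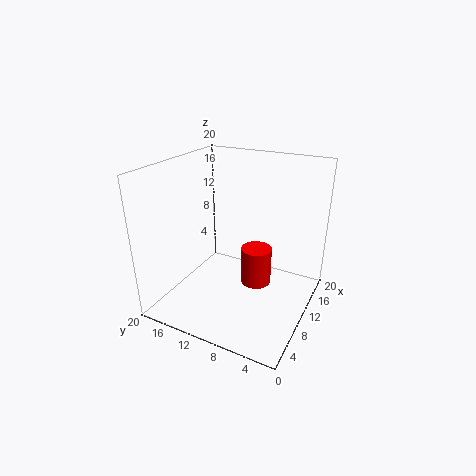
a = 8.5
b = 6.5
c = 5
t = 5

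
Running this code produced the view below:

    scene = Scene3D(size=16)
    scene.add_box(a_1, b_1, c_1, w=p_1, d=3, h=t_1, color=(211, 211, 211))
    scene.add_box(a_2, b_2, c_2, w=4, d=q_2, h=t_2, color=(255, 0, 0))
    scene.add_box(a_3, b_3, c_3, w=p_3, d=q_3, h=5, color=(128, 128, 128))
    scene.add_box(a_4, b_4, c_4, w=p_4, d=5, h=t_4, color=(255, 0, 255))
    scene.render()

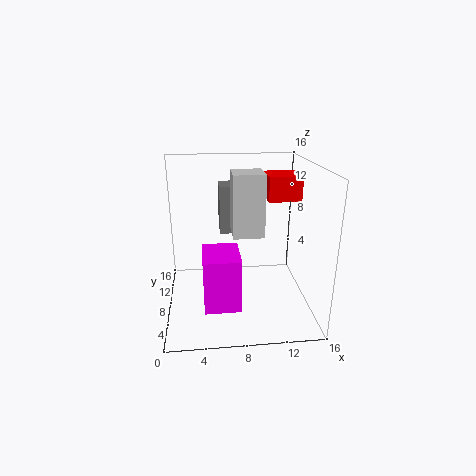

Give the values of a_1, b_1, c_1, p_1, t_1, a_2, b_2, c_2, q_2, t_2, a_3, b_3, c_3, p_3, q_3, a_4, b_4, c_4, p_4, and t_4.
a_1 = 7, b_1 = 3, c_1 = 10, p_1 = 3, t_1 = 6, a_2 = 12, b_2 = 11, c_2 = 11, q_2 = 4, t_2 = 3, a_3 = 6, b_3 = 7, c_3 = 9, p_3 = 2, q_3 = 3, a_4 = 4, b_4 = 4, c_4 = 1, p_4 = 4, t_4 = 6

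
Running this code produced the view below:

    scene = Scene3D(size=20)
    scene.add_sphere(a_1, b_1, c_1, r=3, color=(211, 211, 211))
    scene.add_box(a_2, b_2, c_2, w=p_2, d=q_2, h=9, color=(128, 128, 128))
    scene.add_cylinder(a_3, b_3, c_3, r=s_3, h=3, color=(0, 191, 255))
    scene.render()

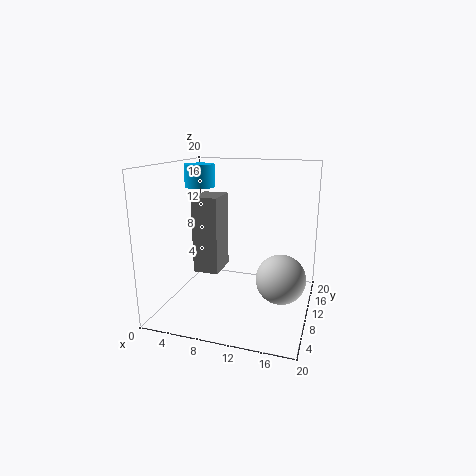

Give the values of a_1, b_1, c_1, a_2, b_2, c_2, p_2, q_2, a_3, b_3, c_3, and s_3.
a_1 = 17; b_1 = 5; c_1 = 7; a_2 = 7; b_2 = 2; c_2 = 8; p_2 = 3; q_2 = 4; a_3 = 5; b_3 = 9; c_3 = 17; s_3 = 2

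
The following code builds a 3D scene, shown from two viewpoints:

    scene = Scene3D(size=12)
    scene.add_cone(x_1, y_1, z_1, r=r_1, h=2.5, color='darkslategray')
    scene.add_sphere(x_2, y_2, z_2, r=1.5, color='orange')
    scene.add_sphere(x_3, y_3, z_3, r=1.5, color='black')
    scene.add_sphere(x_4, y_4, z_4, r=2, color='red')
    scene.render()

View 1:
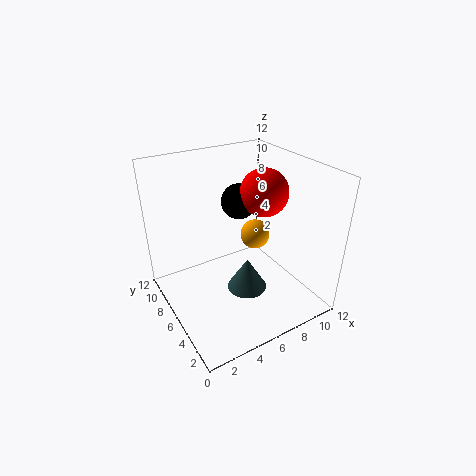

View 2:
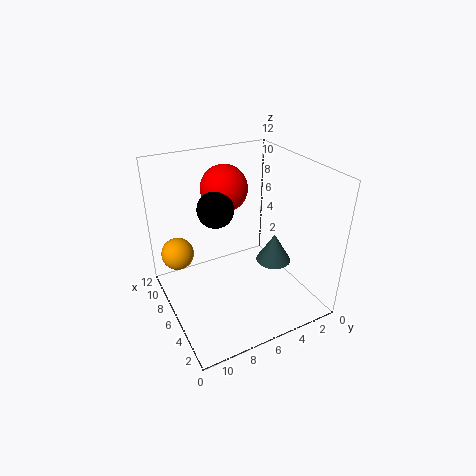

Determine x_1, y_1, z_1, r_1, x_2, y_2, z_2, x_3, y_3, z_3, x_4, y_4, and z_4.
x_1 = 5, y_1 = 3, z_1 = 3.5, r_1 = 1.5, x_2 = 10.5, y_2 = 10, z_2 = 3, x_3 = 7, y_3 = 7.5, z_3 = 8.5, x_4 = 8.5, y_4 = 6, z_4 = 9.5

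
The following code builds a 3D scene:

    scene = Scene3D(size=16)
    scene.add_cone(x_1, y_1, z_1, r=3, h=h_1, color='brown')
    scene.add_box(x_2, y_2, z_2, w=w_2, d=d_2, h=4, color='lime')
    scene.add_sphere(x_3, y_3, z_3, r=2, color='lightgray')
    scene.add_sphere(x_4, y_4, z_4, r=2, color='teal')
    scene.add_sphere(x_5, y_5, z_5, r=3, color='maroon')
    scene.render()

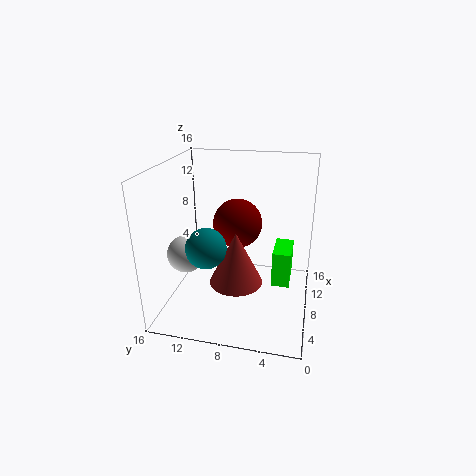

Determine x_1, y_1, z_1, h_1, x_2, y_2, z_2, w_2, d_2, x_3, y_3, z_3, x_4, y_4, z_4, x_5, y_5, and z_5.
x_1 = 7
y_1 = 8
z_1 = 3
h_1 = 6
x_2 = 7
y_2 = 2
z_2 = 3
w_2 = 4
d_2 = 2
x_3 = 5
y_3 = 13
z_3 = 7
x_4 = 3
y_4 = 10
z_4 = 9
x_5 = 12
y_5 = 9
z_5 = 8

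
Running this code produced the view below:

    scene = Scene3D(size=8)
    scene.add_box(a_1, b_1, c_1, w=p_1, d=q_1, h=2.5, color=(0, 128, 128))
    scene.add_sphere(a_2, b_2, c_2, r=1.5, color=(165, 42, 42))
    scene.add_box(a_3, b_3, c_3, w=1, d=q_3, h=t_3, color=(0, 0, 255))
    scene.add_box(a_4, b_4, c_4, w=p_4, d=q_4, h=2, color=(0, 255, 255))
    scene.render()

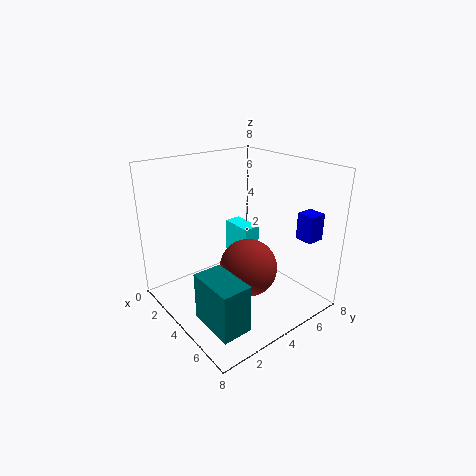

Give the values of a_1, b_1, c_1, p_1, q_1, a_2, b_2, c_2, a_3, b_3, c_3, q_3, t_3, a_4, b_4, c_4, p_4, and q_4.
a_1 = 5, b_1 = 0.5, c_1 = 1, p_1 = 2.5, q_1 = 1.5, a_2 = 5.5, b_2 = 3.5, c_2 = 3, a_3 = 6, b_3 = 6.5, c_3 = 4, q_3 = 1, t_3 = 1.5, a_4 = 1.5, b_4 = 5, c_4 = 2, p_4 = 2, q_4 = 1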